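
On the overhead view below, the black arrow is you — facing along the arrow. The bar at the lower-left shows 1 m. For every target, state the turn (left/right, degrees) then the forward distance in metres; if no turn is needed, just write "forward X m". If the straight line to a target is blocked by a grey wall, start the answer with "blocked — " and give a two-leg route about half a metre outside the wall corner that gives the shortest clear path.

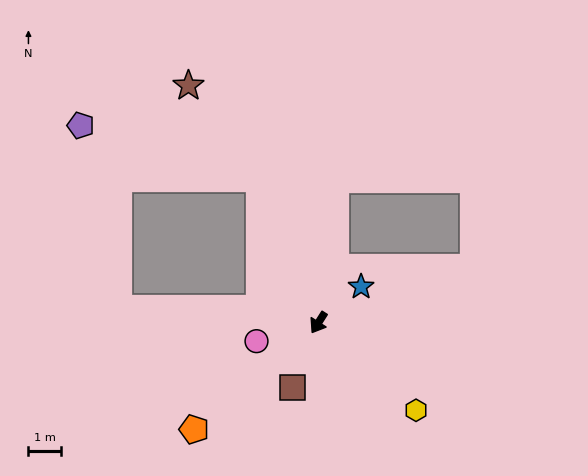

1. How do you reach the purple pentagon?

blocked — turn right 125°, forward 4.8 m, then turn left 51°, forward 5.8 m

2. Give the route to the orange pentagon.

turn right 17°, forward 5.1 m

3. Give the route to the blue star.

turn left 163°, forward 1.7 m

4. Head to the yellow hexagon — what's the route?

turn left 81°, forward 4.1 m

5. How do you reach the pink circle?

turn right 41°, forward 2.0 m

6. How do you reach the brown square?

turn left 11°, forward 2.1 m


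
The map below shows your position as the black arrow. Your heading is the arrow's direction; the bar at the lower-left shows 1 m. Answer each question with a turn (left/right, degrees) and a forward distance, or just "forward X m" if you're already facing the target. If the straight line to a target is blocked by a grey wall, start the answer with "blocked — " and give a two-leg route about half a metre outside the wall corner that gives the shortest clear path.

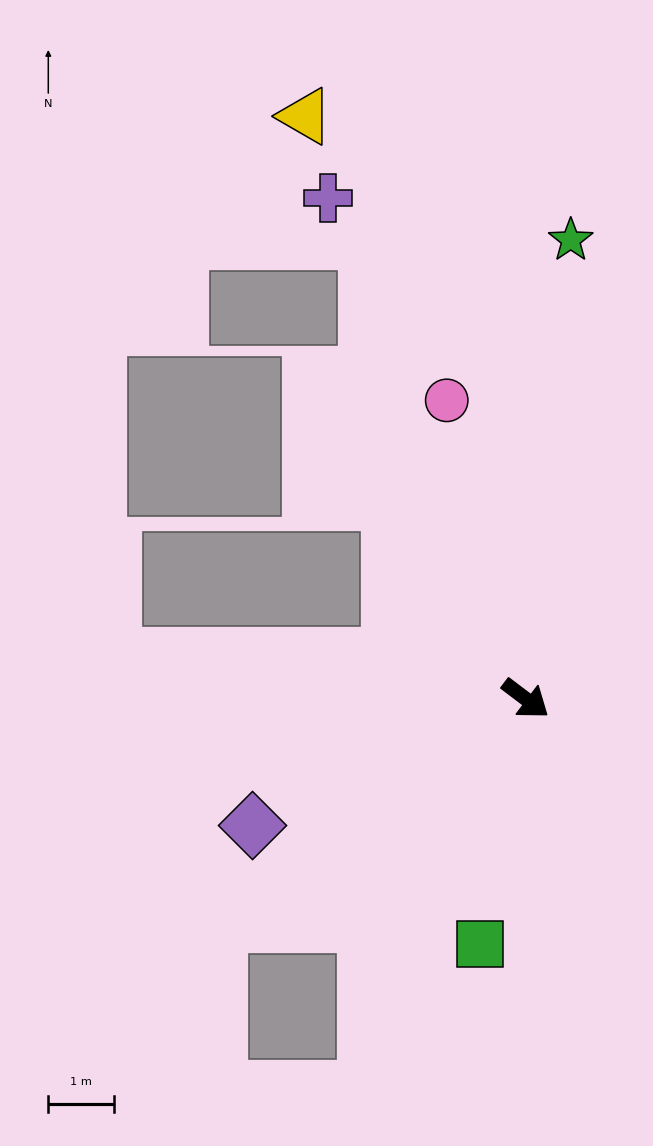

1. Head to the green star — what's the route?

turn left 121°, forward 7.1 m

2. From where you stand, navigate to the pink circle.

turn left 142°, forward 4.7 m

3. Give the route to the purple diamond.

turn right 118°, forward 4.6 m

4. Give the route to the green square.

turn right 63°, forward 3.8 m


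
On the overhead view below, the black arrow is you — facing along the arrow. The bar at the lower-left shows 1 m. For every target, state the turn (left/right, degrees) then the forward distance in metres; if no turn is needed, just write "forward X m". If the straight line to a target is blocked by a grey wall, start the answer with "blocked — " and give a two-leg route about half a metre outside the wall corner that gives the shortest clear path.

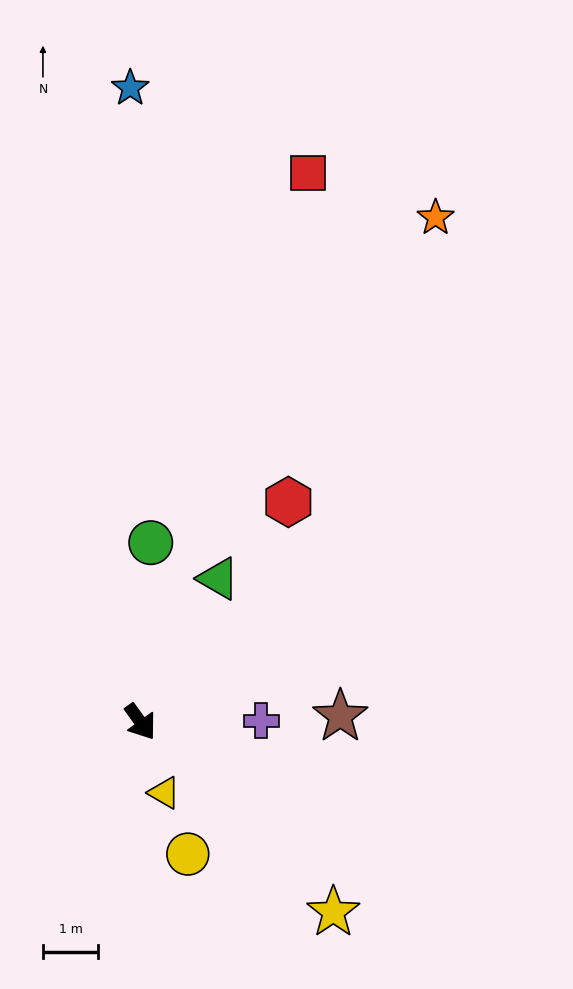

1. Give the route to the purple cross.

turn left 55°, forward 2.2 m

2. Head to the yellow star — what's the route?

turn left 10°, forward 4.9 m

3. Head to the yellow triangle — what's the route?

turn right 17°, forward 1.4 m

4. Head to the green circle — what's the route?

turn left 141°, forward 3.3 m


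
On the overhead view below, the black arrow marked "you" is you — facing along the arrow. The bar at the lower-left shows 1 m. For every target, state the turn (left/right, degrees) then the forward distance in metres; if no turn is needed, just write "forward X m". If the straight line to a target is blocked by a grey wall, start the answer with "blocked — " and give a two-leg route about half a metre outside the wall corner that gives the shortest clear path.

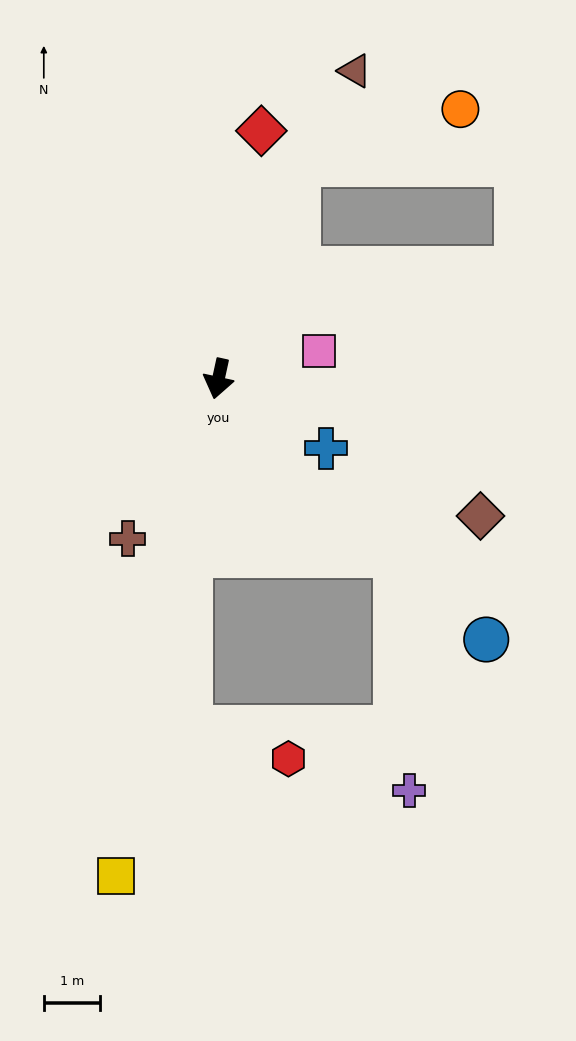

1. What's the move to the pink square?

turn left 118°, forward 1.9 m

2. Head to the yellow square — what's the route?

forward 9.0 m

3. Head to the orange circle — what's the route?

blocked — turn left 172°, forward 4.1 m, then turn right 51°, forward 3.1 m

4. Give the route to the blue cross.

turn left 69°, forward 2.3 m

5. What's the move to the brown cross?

turn right 17°, forward 3.3 m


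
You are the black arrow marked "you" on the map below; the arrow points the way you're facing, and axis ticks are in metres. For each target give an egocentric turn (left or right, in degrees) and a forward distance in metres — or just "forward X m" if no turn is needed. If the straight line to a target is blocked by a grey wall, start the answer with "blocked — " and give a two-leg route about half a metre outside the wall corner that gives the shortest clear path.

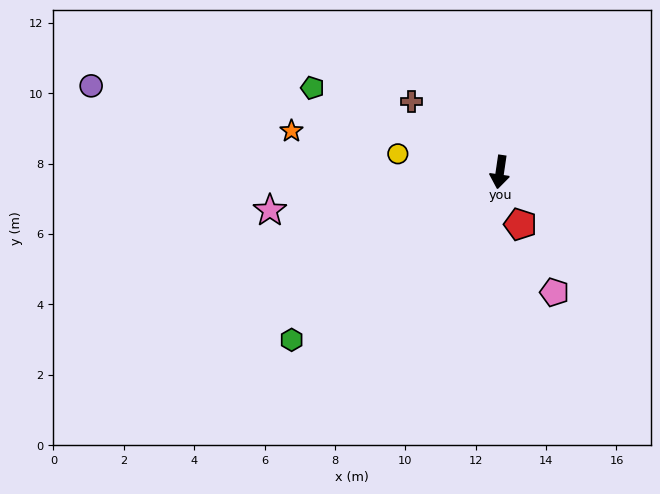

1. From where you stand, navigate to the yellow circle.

turn right 92°, forward 2.9 m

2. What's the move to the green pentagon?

turn right 106°, forward 5.8 m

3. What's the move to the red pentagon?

turn left 30°, forward 1.6 m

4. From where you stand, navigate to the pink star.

turn right 72°, forward 6.6 m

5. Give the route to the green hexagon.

turn right 43°, forward 7.6 m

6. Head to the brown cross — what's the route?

turn right 120°, forward 3.2 m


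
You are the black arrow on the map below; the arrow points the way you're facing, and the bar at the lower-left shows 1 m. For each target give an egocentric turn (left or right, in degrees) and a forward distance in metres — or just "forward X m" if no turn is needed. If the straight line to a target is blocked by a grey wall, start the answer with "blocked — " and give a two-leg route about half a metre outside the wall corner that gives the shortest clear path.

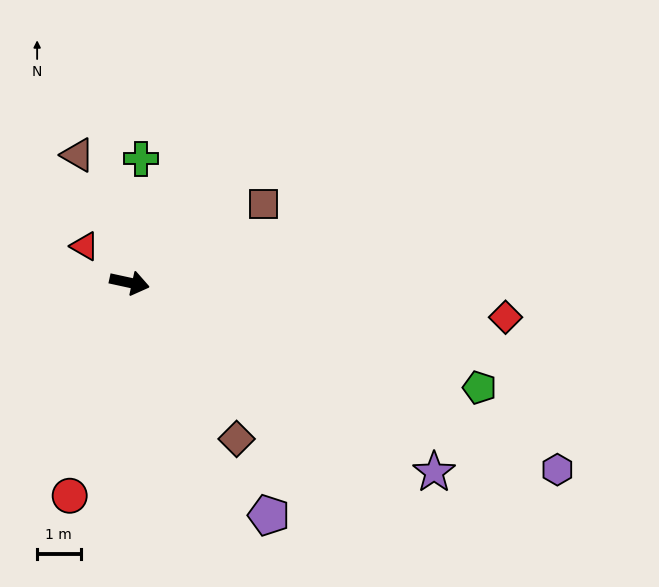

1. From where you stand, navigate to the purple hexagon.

turn right 11°, forward 10.8 m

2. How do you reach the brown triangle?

turn left 124°, forward 3.2 m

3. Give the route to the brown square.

turn left 43°, forward 3.6 m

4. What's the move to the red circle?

turn right 93°, forward 5.1 m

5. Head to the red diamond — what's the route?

turn left 7°, forward 8.7 m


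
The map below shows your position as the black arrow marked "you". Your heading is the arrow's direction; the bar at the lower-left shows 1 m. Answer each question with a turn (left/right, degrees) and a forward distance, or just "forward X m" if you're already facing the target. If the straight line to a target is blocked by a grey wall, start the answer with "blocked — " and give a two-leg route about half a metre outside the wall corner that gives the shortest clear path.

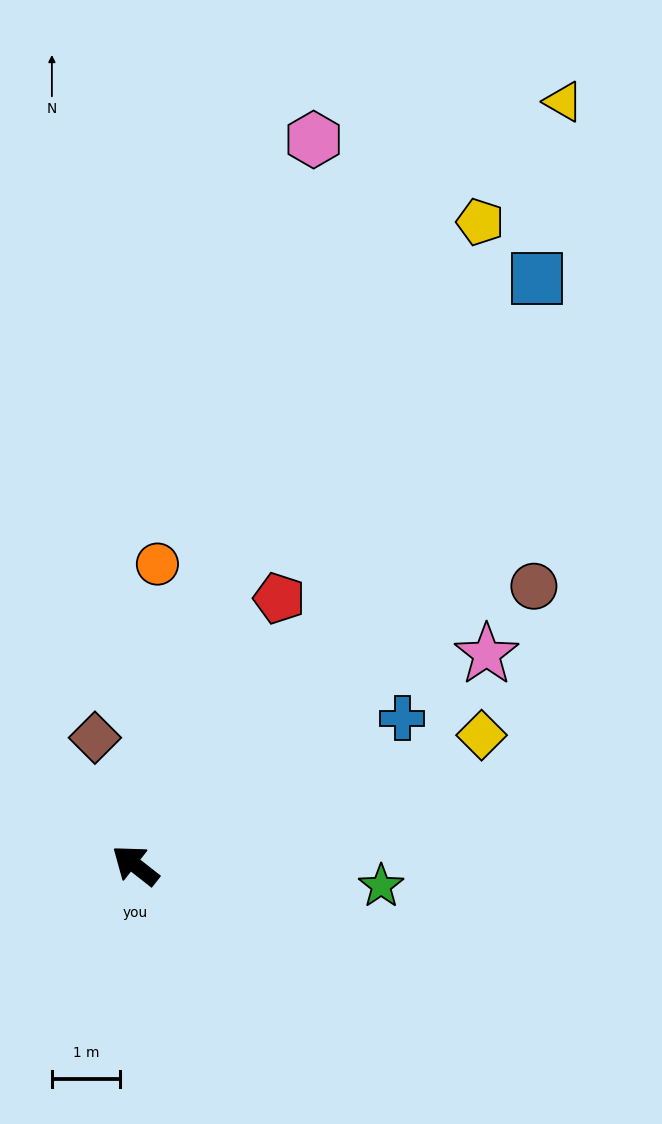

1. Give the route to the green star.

turn right 147°, forward 3.6 m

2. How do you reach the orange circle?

turn right 56°, forward 4.4 m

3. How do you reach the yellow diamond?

turn right 121°, forward 5.4 m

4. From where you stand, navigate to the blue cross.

turn right 113°, forward 4.5 m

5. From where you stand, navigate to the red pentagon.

turn right 80°, forward 4.4 m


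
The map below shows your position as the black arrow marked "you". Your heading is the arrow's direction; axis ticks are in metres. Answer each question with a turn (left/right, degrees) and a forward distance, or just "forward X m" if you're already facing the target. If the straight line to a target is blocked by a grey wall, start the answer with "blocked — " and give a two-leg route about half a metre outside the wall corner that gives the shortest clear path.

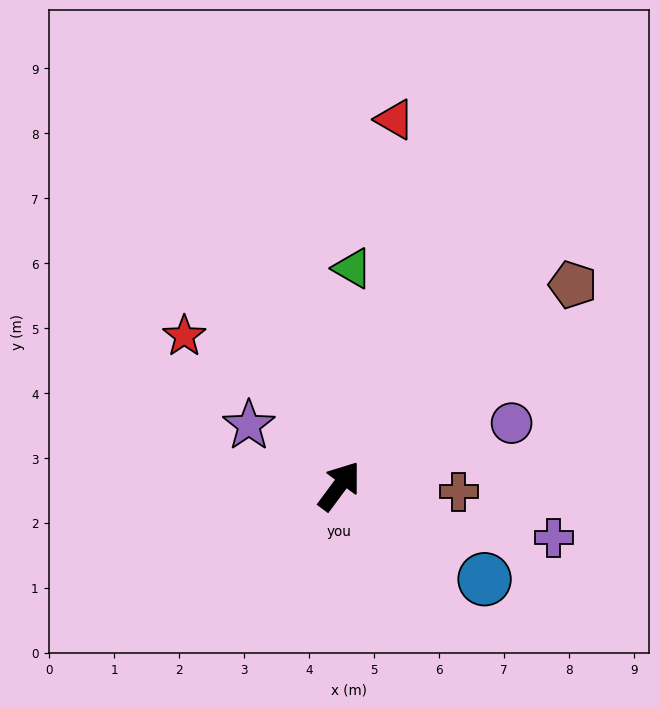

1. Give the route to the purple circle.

turn right 33°, forward 2.8 m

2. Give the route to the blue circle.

turn right 86°, forward 2.7 m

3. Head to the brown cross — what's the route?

turn right 56°, forward 1.8 m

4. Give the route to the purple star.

turn left 93°, forward 1.7 m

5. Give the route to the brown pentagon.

turn right 13°, forward 4.7 m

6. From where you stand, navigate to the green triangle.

turn left 33°, forward 3.4 m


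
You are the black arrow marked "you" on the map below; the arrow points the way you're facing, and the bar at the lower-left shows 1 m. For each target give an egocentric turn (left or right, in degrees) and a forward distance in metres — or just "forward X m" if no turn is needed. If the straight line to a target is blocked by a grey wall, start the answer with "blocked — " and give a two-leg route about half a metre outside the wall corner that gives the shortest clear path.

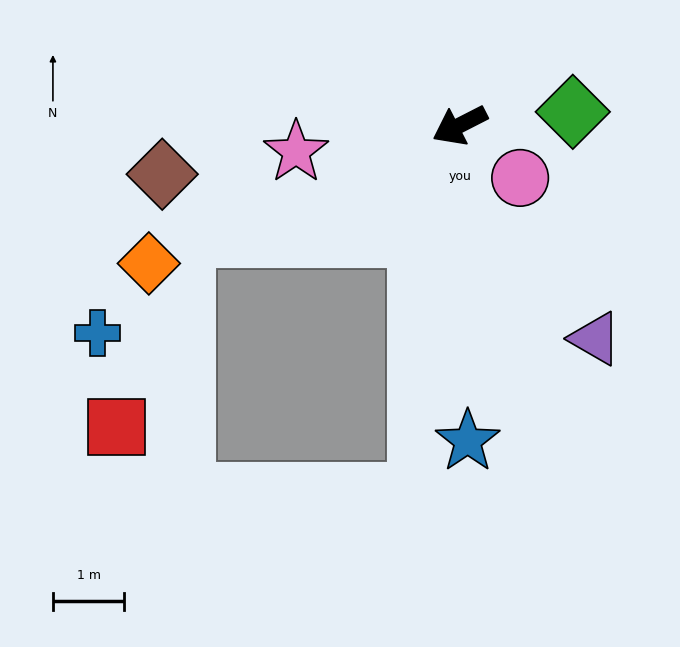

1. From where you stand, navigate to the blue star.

turn left 64°, forward 4.4 m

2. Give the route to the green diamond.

turn left 160°, forward 1.6 m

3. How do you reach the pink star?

turn right 18°, forward 2.3 m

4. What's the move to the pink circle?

turn left 112°, forward 1.1 m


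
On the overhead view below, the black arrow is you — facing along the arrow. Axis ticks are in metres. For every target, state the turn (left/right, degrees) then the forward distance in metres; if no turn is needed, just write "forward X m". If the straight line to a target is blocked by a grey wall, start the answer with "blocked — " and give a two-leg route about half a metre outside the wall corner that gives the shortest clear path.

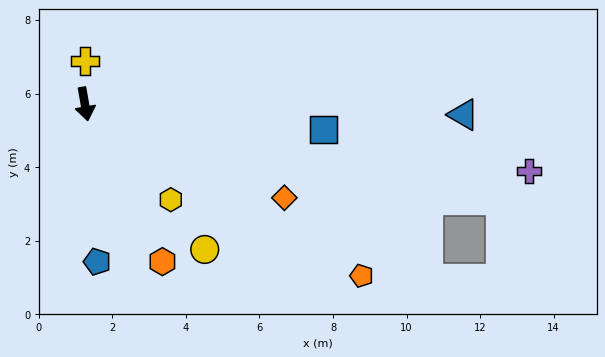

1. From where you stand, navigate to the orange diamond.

turn left 55°, forward 6.0 m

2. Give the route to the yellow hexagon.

turn left 32°, forward 3.5 m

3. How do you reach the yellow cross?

turn left 170°, forward 1.2 m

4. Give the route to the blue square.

turn left 74°, forward 6.5 m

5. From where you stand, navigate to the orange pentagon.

turn left 48°, forward 8.9 m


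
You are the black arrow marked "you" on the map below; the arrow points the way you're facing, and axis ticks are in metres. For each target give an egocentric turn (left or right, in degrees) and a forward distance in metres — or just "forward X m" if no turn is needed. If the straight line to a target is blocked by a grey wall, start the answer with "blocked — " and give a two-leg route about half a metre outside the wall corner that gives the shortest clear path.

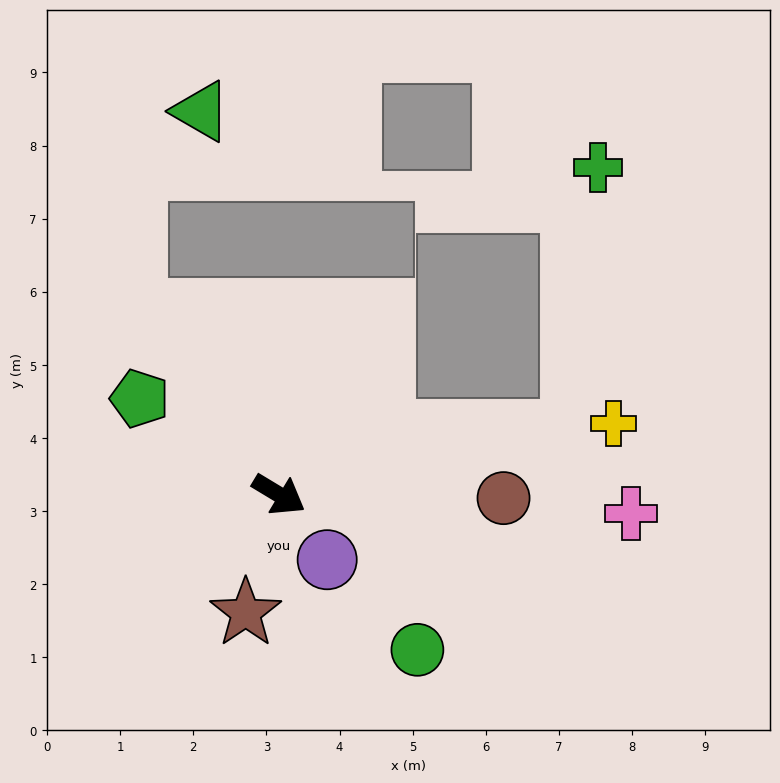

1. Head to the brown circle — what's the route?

turn left 30°, forward 3.1 m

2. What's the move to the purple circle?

turn right 22°, forward 1.1 m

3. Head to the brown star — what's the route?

turn right 75°, forward 1.7 m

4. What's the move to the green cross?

blocked — turn left 43°, forward 4.1 m, then turn left 72°, forward 3.6 m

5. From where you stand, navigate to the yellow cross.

turn left 43°, forward 4.7 m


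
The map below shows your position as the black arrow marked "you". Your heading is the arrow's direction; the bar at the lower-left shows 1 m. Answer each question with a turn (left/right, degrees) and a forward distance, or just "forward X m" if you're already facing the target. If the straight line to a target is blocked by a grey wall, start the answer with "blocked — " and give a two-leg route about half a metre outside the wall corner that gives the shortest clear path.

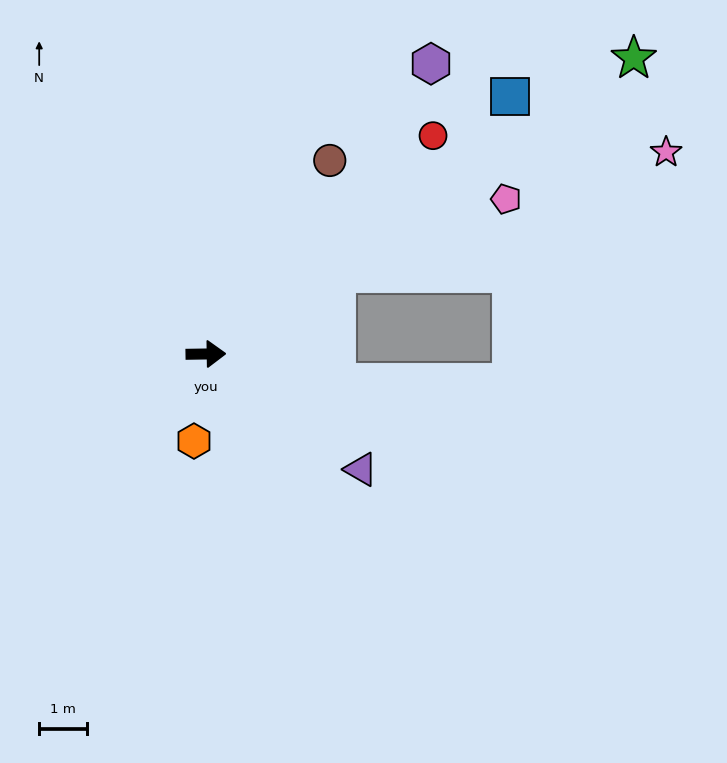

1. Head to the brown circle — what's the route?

turn left 56°, forward 4.8 m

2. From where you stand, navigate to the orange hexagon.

turn right 99°, forward 1.8 m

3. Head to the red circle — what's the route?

turn left 43°, forward 6.6 m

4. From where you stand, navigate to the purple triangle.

turn right 38°, forward 4.1 m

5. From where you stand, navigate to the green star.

turn left 34°, forward 10.9 m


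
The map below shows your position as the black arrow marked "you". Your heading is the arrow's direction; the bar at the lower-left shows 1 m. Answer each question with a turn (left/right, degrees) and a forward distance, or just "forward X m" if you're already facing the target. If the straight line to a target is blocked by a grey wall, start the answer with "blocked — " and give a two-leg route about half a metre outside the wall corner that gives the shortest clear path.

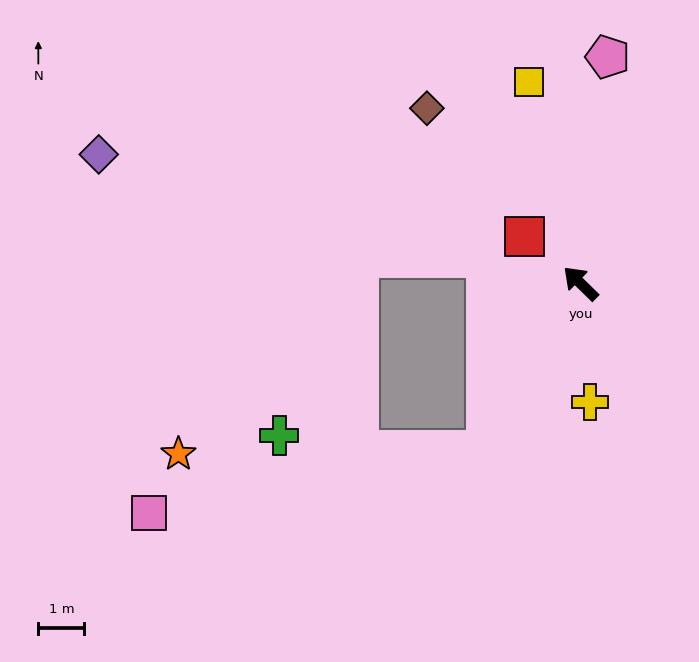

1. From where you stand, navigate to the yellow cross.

turn left 139°, forward 2.6 m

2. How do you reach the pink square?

blocked — turn left 105°, forward 4.1 m, then turn right 50°, forward 7.4 m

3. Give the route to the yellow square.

turn right 31°, forward 4.5 m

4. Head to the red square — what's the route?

turn left 4°, forward 1.6 m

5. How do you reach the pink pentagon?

turn right 52°, forward 4.9 m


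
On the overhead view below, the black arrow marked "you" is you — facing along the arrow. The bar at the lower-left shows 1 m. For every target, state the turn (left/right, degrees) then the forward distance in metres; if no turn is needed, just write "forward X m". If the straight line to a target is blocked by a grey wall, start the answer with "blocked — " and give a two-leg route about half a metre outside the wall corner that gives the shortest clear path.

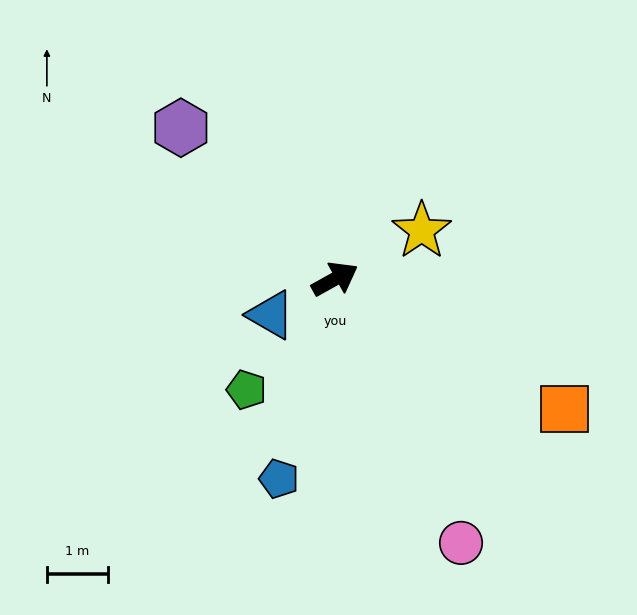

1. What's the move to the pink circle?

turn right 94°, forward 4.8 m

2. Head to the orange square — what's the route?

turn right 59°, forward 4.3 m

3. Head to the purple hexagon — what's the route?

turn left 106°, forward 3.5 m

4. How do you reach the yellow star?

forward 1.6 m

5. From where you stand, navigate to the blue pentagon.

turn right 135°, forward 3.4 m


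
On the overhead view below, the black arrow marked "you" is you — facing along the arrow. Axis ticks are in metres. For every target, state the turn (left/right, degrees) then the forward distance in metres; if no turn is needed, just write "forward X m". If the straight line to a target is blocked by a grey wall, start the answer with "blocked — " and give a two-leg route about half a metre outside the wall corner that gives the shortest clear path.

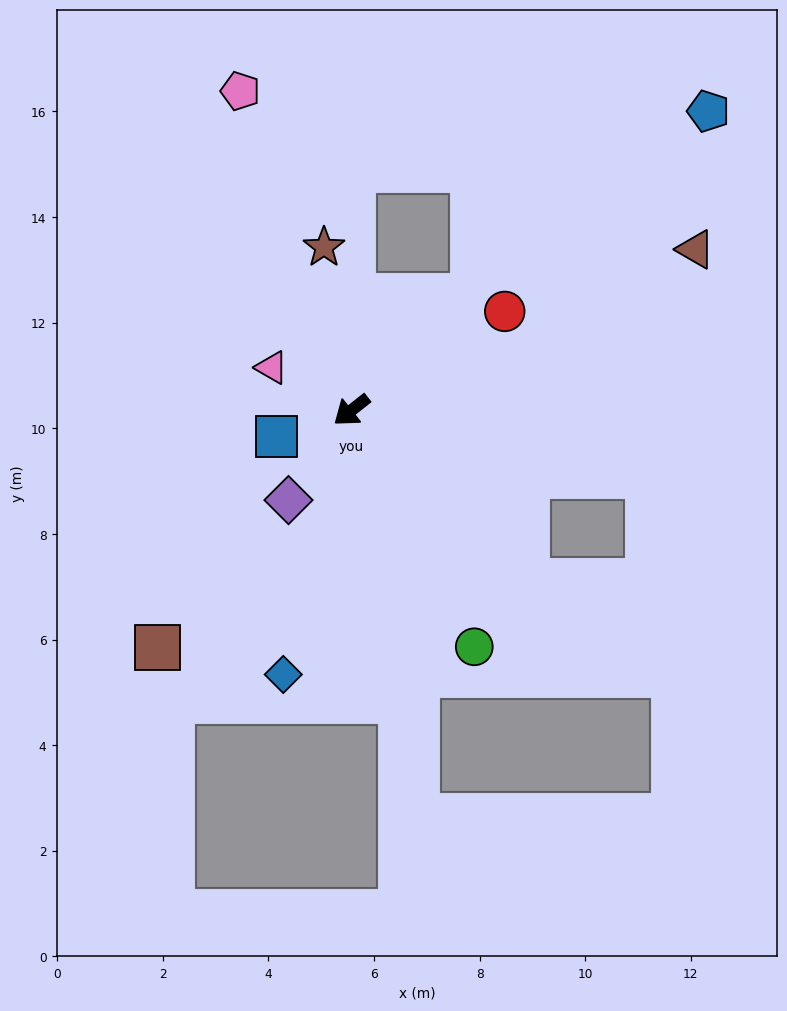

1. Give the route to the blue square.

turn right 19°, forward 1.5 m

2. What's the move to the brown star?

turn right 119°, forward 3.1 m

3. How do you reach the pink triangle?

turn right 66°, forward 1.7 m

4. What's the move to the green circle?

turn left 79°, forward 5.0 m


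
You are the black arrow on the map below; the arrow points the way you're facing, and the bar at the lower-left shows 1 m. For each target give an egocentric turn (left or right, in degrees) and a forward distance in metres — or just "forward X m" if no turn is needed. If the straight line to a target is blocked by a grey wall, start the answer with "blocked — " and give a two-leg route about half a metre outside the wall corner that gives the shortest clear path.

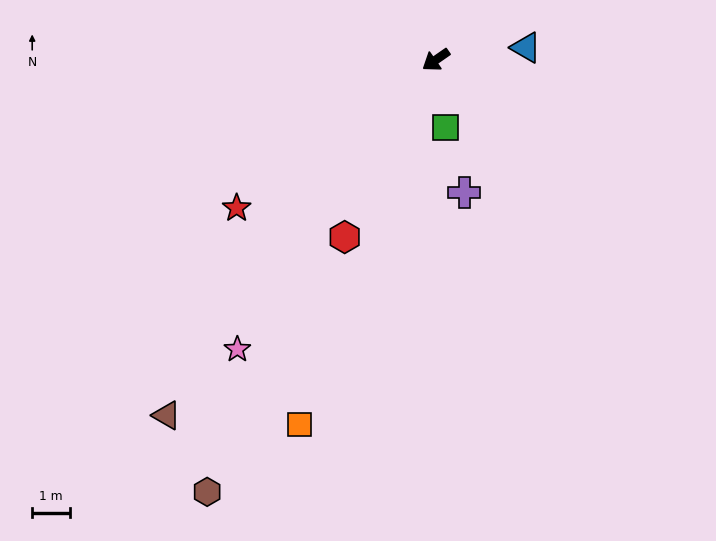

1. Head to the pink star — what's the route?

turn left 21°, forward 9.4 m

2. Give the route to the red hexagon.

turn left 28°, forward 5.3 m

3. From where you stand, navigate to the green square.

turn left 64°, forward 1.8 m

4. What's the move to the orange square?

turn left 35°, forward 10.4 m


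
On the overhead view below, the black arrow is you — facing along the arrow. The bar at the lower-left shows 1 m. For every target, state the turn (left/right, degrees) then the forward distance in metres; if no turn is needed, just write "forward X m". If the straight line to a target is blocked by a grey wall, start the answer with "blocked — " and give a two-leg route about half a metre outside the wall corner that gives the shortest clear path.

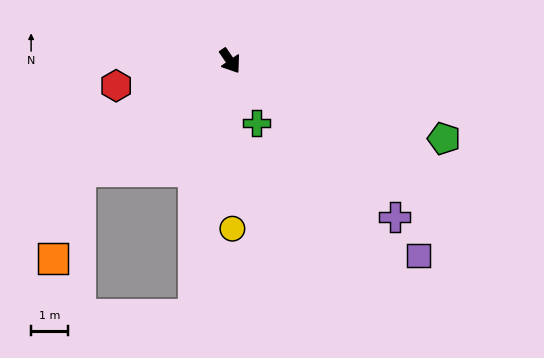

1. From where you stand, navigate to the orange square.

blocked — turn right 88°, forward 5.0 m, then turn left 36°, forward 2.5 m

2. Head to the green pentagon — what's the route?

turn left 36°, forward 6.2 m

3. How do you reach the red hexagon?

turn right 112°, forward 3.2 m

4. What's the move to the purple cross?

turn left 12°, forward 6.1 m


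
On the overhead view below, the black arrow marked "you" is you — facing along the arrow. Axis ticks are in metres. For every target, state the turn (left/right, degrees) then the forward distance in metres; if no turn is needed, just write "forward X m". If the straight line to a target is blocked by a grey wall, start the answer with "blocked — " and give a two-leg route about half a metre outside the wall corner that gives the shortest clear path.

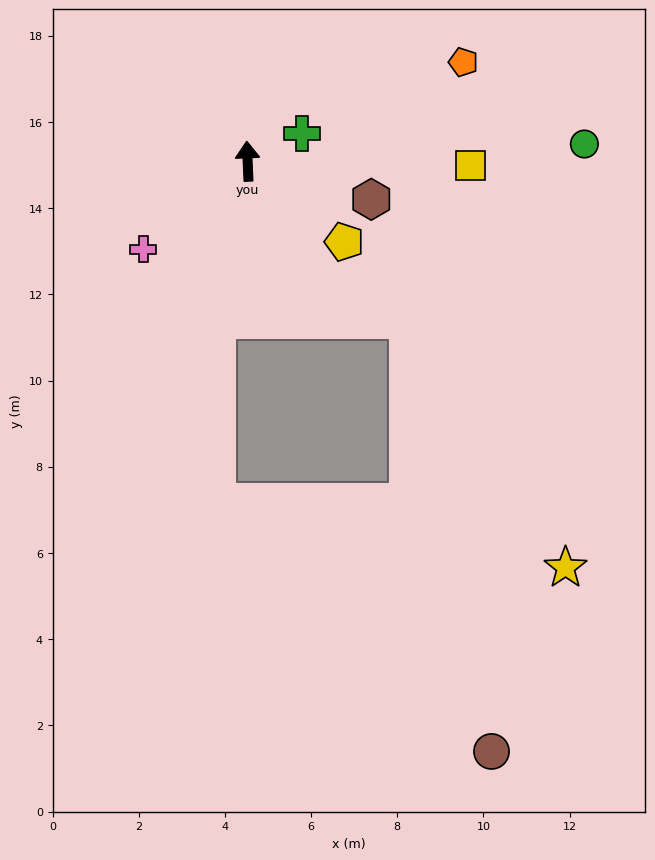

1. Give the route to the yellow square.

turn right 94°, forward 5.2 m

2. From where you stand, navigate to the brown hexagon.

turn right 110°, forward 3.0 m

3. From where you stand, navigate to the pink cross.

turn left 128°, forward 3.2 m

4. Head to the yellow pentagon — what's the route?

turn right 132°, forward 2.9 m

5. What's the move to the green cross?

turn right 66°, forward 1.4 m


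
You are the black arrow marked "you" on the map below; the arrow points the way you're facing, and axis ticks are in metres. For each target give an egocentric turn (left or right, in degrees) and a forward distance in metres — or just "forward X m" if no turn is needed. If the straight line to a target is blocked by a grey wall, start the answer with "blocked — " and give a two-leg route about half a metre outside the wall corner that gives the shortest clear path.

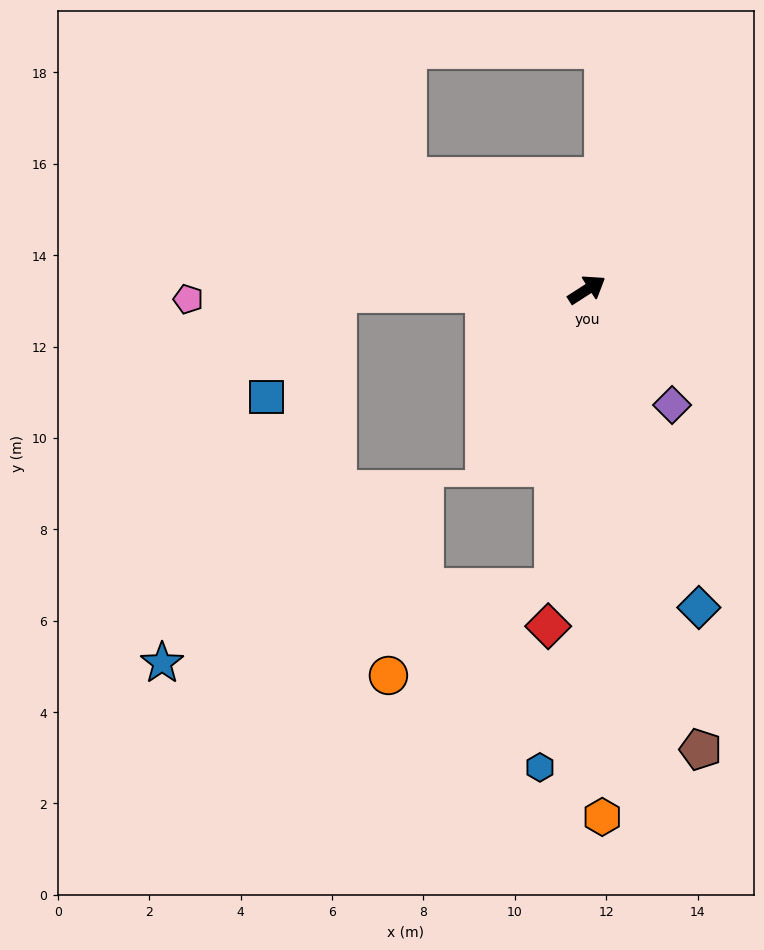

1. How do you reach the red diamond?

turn right 129°, forward 7.4 m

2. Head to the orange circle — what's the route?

blocked — turn right 129°, forward 6.6 m, then turn right 56°, forward 4.1 m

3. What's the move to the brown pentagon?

turn right 109°, forward 10.4 m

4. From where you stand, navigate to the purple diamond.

turn right 86°, forward 3.1 m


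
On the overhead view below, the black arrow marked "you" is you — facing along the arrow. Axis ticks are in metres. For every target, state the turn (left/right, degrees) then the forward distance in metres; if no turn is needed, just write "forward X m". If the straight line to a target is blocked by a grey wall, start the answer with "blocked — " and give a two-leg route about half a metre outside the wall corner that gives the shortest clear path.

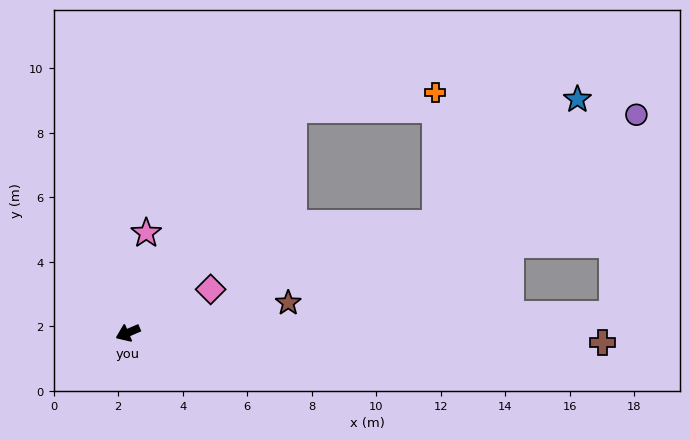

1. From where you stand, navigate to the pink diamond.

turn right 176°, forward 2.9 m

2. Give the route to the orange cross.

blocked — turn right 150°, forward 8.6 m, then turn right 46°, forward 4.4 m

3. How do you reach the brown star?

turn left 167°, forward 5.1 m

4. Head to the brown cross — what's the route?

turn left 156°, forward 14.7 m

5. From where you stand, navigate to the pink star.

turn right 124°, forward 3.1 m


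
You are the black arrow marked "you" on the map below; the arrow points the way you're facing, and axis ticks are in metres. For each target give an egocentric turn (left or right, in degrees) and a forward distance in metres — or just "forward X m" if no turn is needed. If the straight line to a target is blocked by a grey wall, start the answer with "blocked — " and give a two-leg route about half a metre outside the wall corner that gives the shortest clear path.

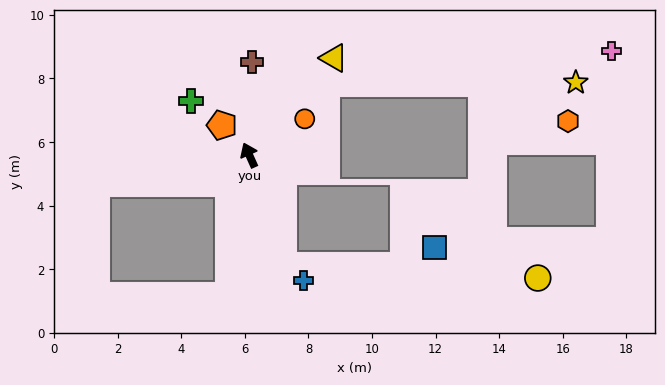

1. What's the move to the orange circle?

turn right 81°, forward 2.1 m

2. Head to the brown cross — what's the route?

turn right 26°, forward 2.9 m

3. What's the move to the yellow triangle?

turn right 65°, forward 4.1 m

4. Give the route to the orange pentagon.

turn left 18°, forward 1.3 m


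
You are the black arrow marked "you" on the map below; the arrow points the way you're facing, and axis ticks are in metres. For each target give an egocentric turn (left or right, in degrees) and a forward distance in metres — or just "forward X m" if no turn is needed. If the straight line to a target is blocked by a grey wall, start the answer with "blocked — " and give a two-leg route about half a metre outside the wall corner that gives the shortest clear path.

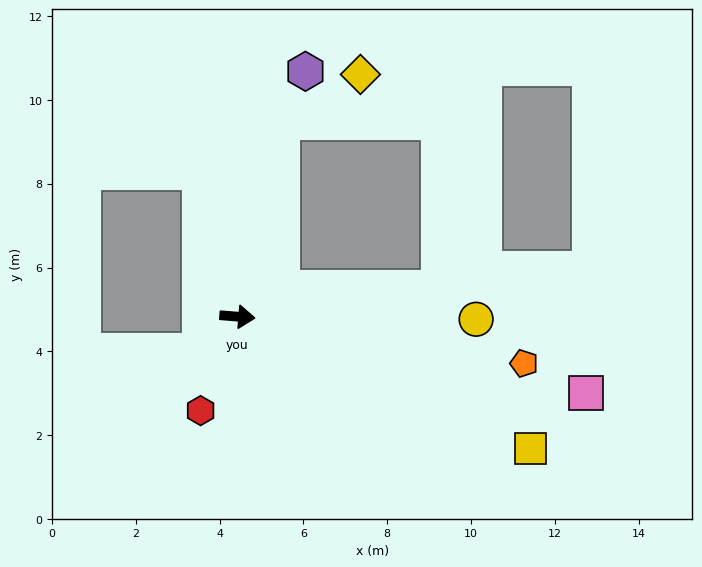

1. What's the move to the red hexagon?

turn right 107°, forward 2.4 m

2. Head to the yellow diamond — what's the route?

blocked — turn left 82°, forward 4.8 m, then turn right 46°, forward 2.2 m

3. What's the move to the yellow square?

turn right 20°, forward 7.7 m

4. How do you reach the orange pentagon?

turn right 5°, forward 6.9 m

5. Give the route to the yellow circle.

turn left 4°, forward 5.7 m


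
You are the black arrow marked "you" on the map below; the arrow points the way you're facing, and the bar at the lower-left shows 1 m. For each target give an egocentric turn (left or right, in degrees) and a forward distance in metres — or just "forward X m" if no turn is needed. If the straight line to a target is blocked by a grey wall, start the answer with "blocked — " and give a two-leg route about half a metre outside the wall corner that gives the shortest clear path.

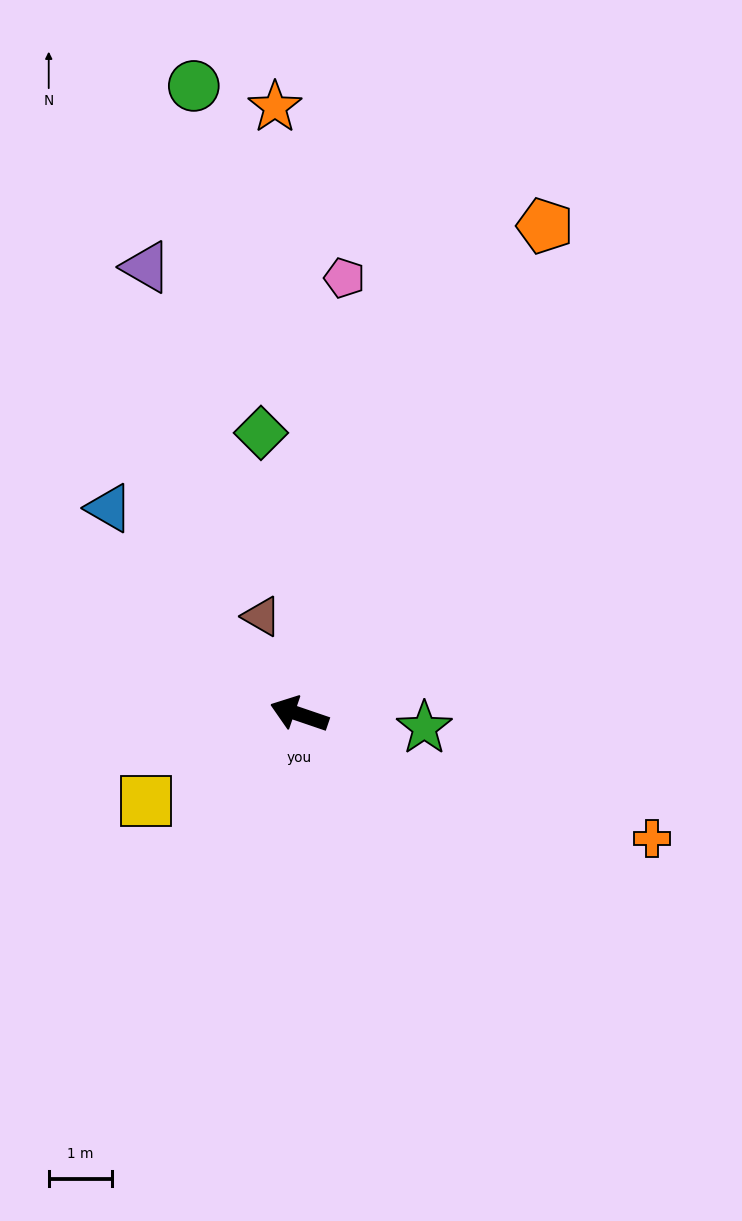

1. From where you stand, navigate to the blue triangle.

turn right 28°, forward 4.5 m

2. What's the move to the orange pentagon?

turn right 98°, forward 8.7 m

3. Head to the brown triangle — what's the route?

turn right 50°, forward 1.7 m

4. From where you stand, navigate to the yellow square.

turn left 48°, forward 2.8 m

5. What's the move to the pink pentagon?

turn right 77°, forward 7.0 m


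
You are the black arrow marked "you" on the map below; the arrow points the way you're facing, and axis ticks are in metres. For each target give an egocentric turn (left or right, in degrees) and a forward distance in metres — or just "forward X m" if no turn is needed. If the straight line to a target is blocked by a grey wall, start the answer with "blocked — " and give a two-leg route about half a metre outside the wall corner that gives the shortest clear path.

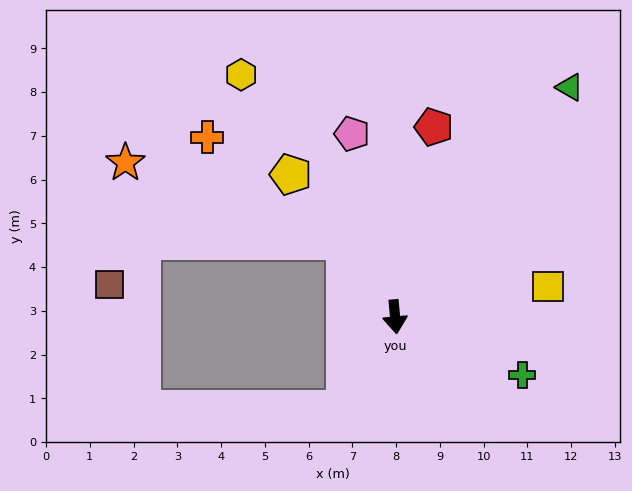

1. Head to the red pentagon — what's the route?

turn left 163°, forward 4.4 m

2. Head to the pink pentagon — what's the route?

turn right 172°, forward 4.3 m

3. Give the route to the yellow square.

turn left 96°, forward 3.6 m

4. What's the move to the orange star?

blocked — turn right 152°, forward 2.1 m, then turn left 37°, forward 5.3 m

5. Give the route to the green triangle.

turn left 137°, forward 6.6 m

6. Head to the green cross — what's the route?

turn left 60°, forward 3.2 m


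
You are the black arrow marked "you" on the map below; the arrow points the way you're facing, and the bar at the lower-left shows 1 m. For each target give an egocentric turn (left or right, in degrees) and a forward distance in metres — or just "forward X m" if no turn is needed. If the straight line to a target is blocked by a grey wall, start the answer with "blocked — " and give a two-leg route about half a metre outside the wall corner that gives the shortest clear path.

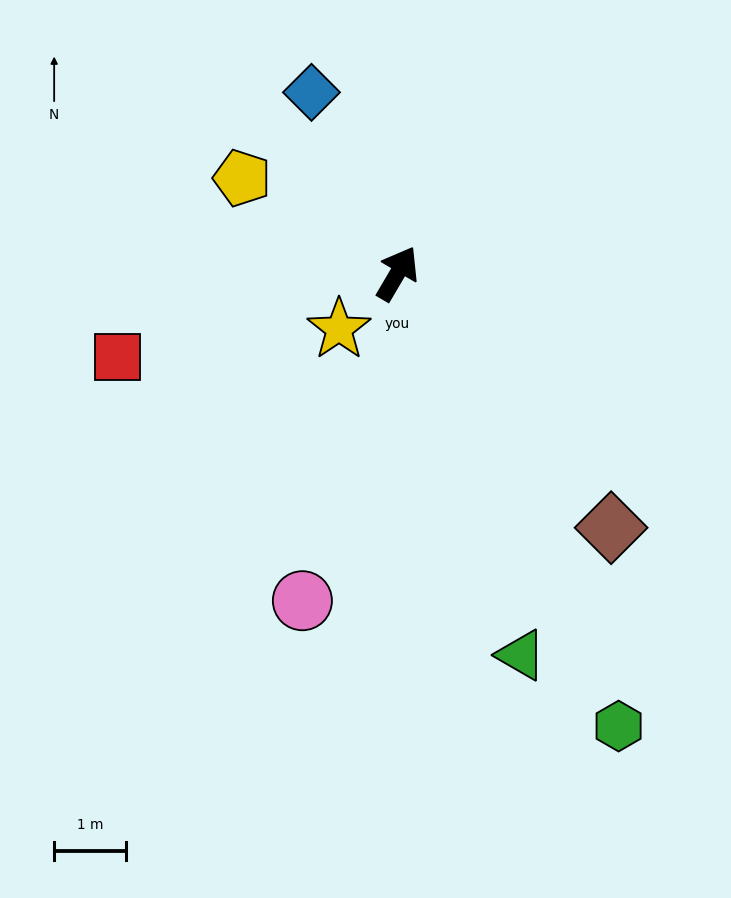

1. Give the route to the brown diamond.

turn right 110°, forward 4.6 m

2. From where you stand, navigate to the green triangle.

turn right 132°, forward 5.6 m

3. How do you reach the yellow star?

turn left 164°, forward 1.1 m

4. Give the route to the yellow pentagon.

turn left 89°, forward 2.5 m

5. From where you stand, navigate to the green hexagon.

turn right 124°, forward 7.0 m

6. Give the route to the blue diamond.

turn left 56°, forward 2.8 m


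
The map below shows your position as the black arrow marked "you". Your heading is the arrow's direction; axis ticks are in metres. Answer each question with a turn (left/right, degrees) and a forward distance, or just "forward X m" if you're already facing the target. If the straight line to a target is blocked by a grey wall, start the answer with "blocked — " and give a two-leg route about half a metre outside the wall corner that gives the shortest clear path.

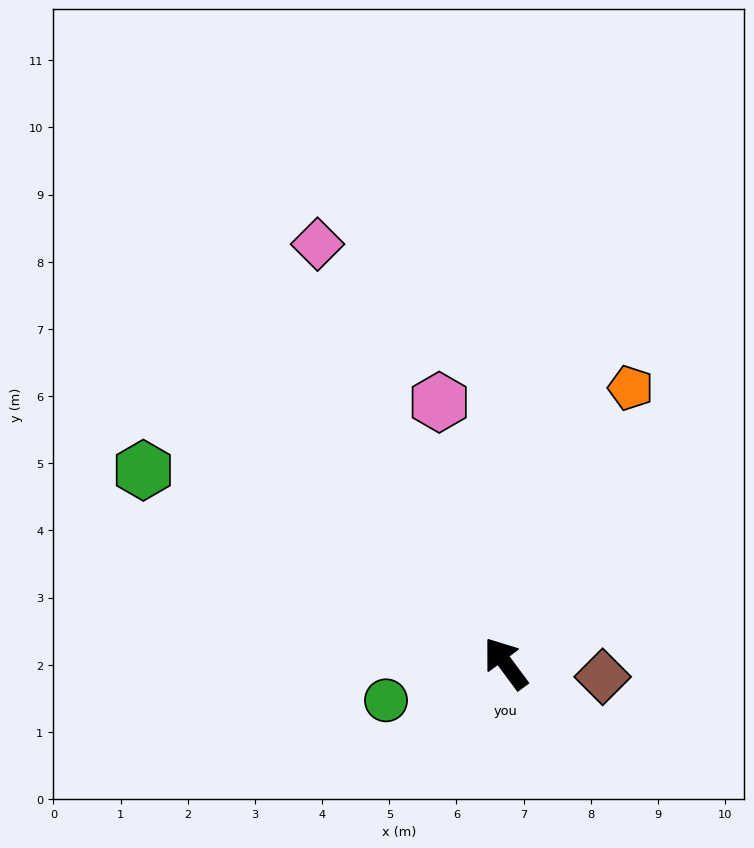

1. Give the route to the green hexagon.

turn left 25°, forward 6.1 m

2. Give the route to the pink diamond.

turn right 12°, forward 6.8 m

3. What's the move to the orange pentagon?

turn right 61°, forward 4.5 m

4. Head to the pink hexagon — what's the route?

turn right 22°, forward 4.0 m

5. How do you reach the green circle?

turn left 71°, forward 1.9 m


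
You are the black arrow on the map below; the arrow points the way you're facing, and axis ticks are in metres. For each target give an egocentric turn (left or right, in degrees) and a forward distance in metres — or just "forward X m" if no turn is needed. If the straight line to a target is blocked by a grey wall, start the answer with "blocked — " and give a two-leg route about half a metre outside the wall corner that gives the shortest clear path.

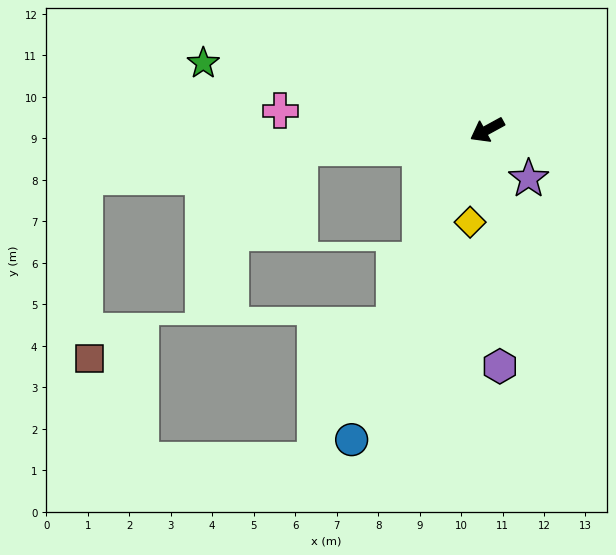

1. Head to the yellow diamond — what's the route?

turn left 51°, forward 2.3 m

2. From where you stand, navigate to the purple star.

turn left 102°, forward 1.5 m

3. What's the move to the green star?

turn right 42°, forward 7.0 m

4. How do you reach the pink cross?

turn right 34°, forward 5.0 m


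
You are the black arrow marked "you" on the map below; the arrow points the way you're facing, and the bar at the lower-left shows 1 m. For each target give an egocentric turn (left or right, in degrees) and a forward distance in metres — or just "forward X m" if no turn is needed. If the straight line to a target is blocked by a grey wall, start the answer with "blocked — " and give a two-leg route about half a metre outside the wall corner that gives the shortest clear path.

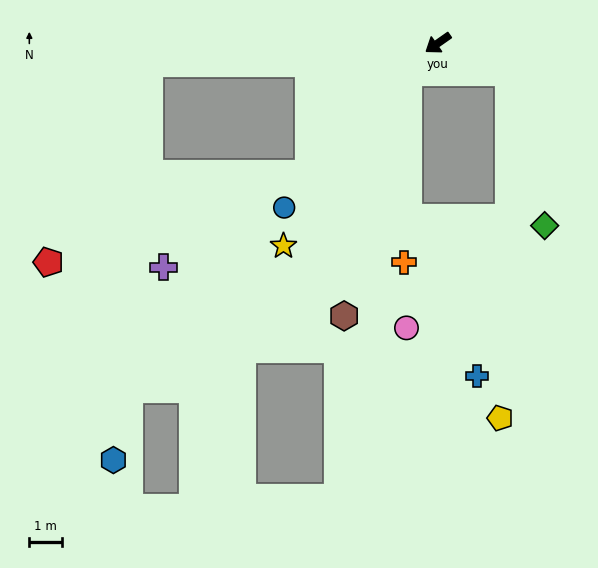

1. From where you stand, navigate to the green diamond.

blocked — turn left 123°, forward 2.3 m, then turn right 55°, forward 4.8 m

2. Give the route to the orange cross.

blocked — turn left 9°, forward 1.3 m, then turn left 45°, forward 5.8 m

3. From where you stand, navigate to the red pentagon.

blocked — turn left 10°, forward 5.6 m, then turn right 26°, forward 8.3 m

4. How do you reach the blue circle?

turn left 12°, forward 6.8 m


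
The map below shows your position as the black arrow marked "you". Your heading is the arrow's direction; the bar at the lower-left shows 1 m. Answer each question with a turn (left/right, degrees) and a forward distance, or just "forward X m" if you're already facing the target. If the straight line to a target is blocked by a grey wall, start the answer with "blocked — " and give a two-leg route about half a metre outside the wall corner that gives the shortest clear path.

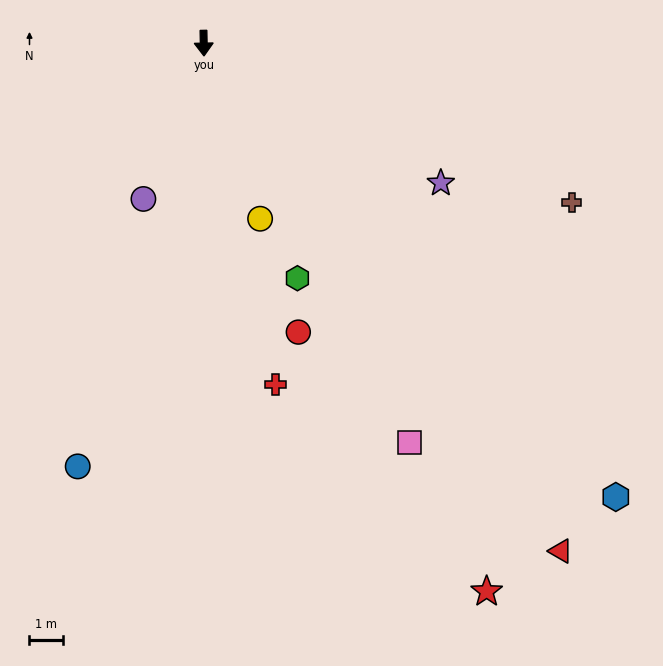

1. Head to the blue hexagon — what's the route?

turn left 41°, forward 18.1 m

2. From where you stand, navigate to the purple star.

turn left 58°, forward 8.1 m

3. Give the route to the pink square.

turn left 26°, forward 13.3 m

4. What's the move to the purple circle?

turn right 22°, forward 4.9 m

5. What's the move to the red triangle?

turn left 34°, forward 18.4 m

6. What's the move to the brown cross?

turn left 65°, forward 11.9 m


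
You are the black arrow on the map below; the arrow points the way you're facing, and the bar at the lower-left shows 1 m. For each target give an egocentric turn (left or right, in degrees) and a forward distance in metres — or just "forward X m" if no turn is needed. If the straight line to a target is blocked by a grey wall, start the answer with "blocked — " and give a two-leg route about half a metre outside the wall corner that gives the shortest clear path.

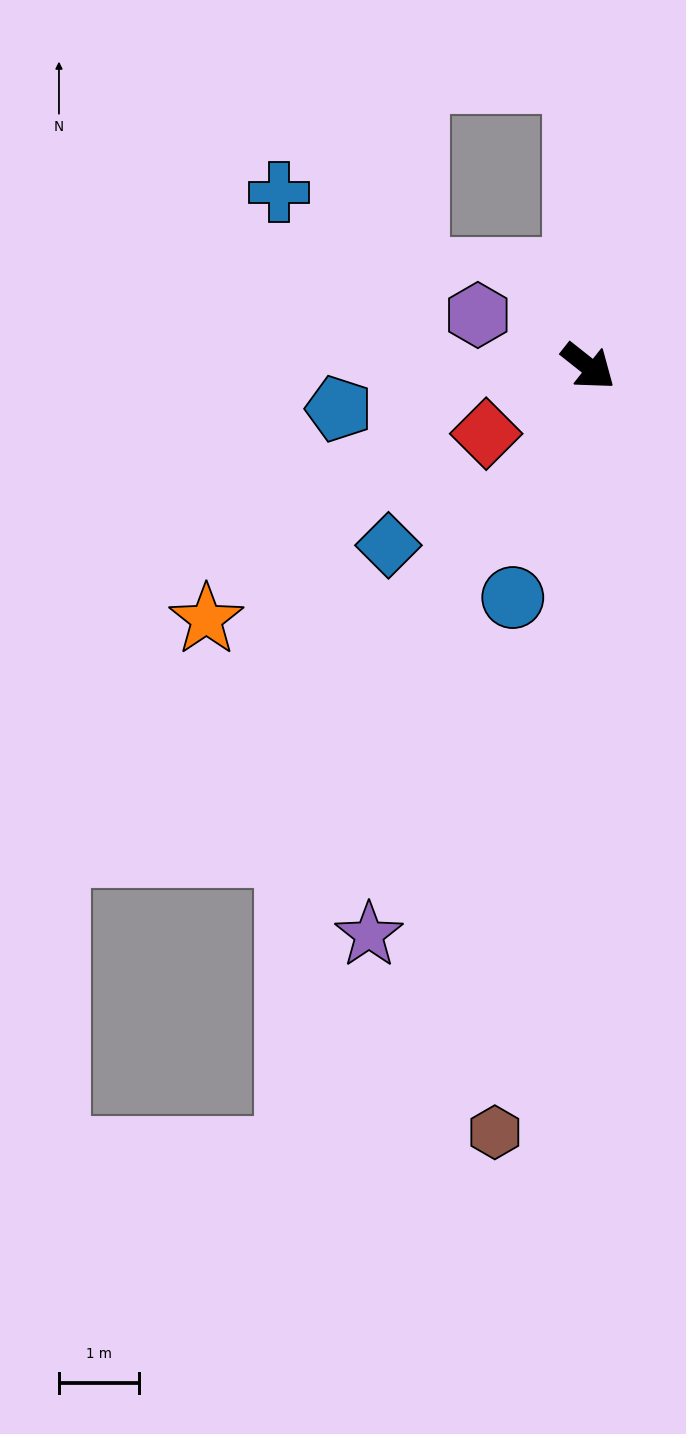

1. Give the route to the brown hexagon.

turn right 59°, forward 9.6 m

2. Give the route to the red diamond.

turn right 108°, forward 1.5 m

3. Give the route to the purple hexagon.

turn right 167°, forward 1.5 m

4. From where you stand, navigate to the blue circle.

turn right 70°, forward 3.0 m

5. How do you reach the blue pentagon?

turn right 132°, forward 3.2 m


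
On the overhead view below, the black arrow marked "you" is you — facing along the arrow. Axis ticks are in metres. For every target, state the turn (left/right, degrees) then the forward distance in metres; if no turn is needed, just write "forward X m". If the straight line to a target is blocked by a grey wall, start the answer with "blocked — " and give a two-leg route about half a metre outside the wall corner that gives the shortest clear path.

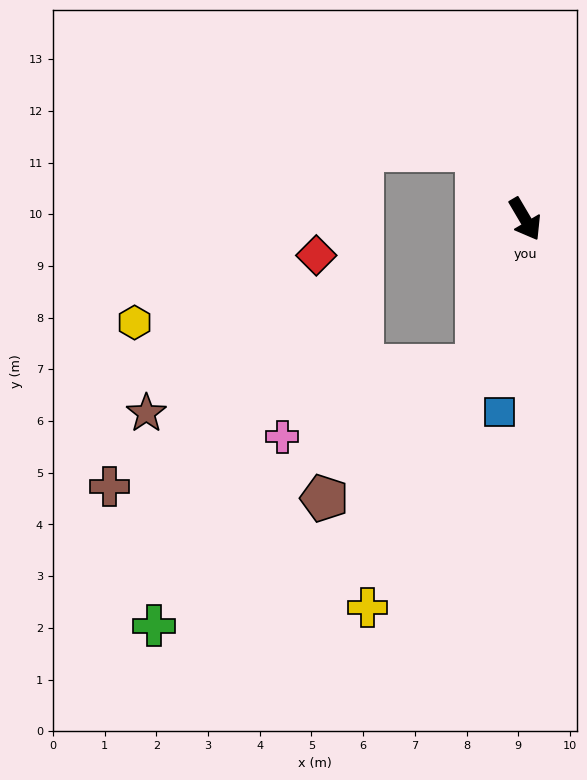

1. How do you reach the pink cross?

blocked — turn right 48°, forward 3.0 m, then turn right 53°, forward 4.0 m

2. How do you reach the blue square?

turn right 38°, forward 3.8 m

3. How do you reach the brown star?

blocked — turn right 48°, forward 3.0 m, then turn right 64°, forward 6.5 m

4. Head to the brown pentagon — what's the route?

blocked — turn right 48°, forward 3.0 m, then turn right 32°, forward 3.9 m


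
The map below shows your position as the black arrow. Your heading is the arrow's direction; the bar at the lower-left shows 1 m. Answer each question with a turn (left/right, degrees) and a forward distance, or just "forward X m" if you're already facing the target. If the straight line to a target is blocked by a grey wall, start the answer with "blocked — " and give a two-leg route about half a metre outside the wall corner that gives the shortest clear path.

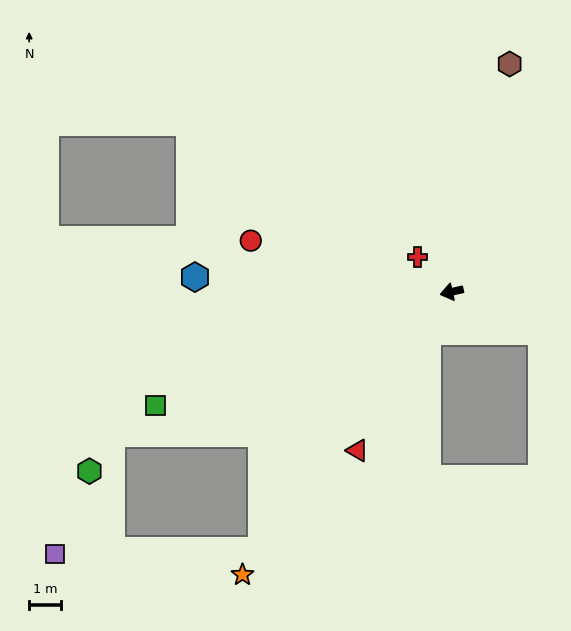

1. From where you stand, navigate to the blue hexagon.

turn right 16°, forward 8.1 m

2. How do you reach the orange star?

turn left 41°, forward 11.1 m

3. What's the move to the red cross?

turn right 58°, forward 1.5 m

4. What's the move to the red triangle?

turn left 47°, forward 5.8 m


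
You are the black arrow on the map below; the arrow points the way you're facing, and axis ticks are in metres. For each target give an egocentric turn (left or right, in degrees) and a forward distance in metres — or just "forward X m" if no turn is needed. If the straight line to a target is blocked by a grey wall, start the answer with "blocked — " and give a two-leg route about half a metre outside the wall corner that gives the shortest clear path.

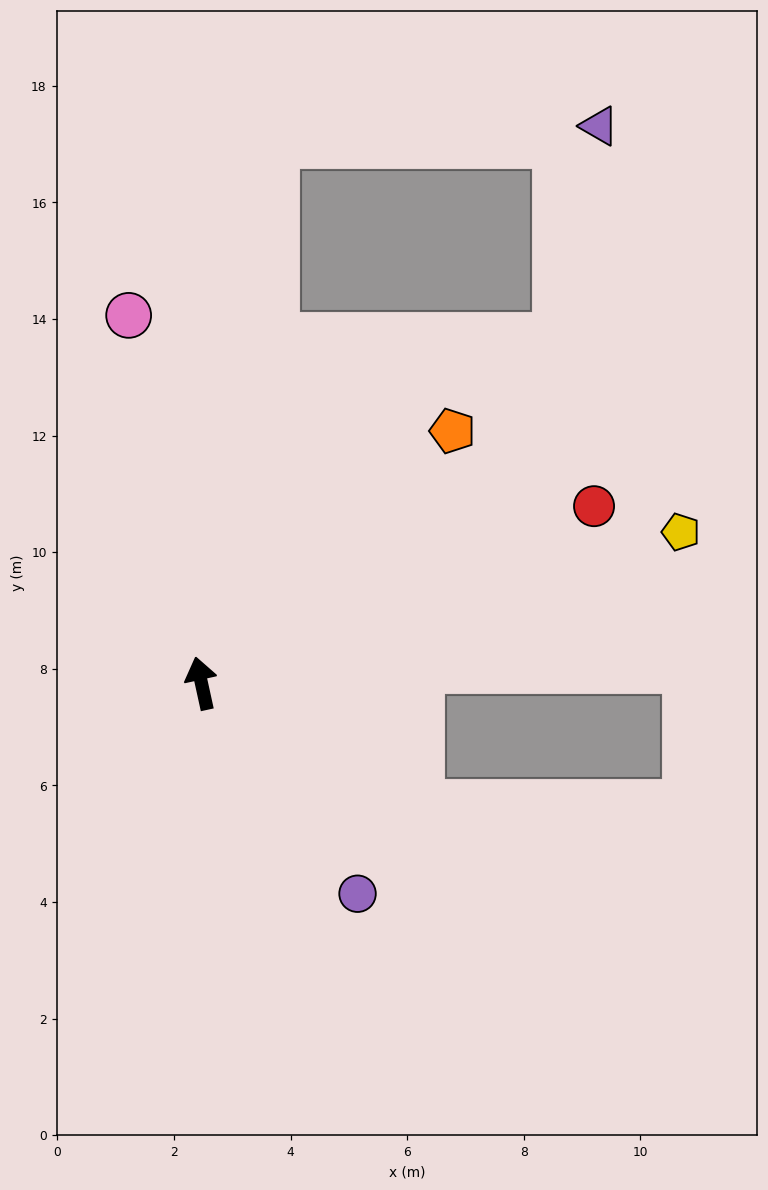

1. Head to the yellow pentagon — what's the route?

turn right 85°, forward 8.6 m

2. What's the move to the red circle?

turn right 78°, forward 7.4 m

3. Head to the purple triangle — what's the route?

blocked — turn right 20°, forward 9.3 m, then turn right 79°, forward 5.6 m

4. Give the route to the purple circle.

turn right 156°, forward 4.5 m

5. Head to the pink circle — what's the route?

forward 6.4 m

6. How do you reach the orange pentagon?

turn right 57°, forward 6.1 m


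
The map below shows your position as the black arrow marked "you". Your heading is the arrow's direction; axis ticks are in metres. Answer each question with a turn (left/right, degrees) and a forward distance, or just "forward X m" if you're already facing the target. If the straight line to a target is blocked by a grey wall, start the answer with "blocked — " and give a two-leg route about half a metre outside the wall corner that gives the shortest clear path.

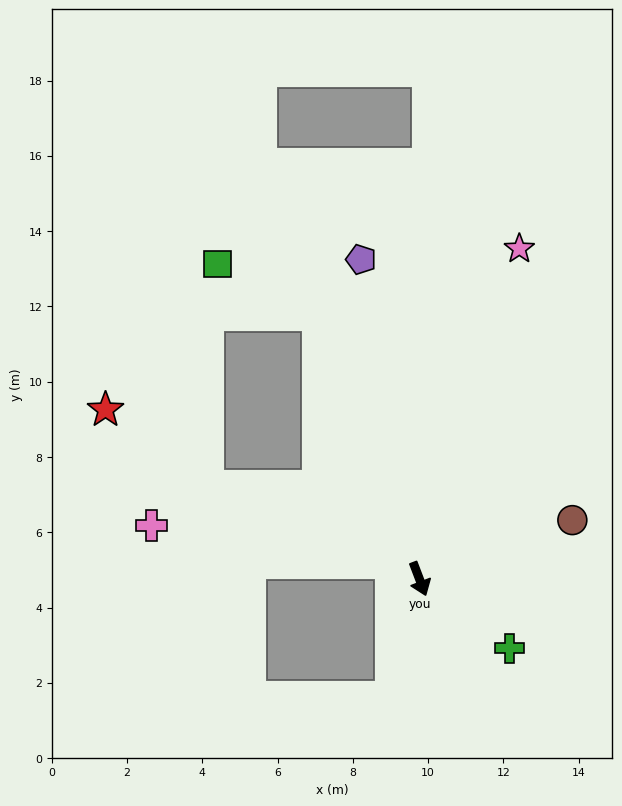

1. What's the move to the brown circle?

turn left 90°, forward 4.4 m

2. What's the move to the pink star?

turn left 142°, forward 9.2 m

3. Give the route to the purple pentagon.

turn left 169°, forward 8.6 m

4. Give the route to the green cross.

turn left 32°, forward 3.0 m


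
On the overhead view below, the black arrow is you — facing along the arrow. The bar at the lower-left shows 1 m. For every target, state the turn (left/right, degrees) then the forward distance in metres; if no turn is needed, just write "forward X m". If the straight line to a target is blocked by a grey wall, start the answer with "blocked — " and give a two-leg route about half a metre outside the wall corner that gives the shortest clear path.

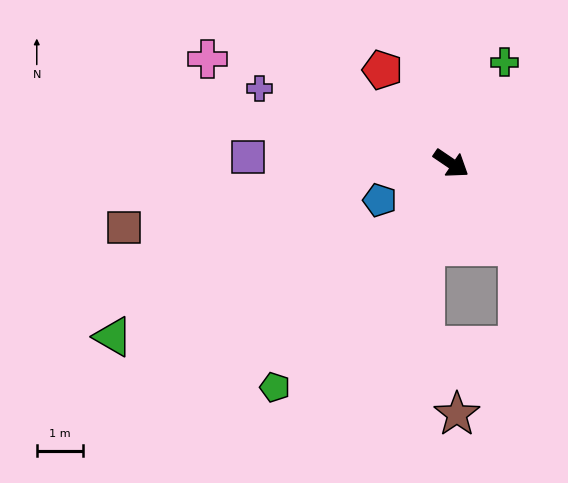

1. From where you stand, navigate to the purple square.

turn right 148°, forward 4.4 m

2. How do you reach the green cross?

turn left 96°, forward 2.5 m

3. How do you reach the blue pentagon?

turn right 119°, forward 1.7 m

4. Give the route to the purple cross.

turn right 167°, forward 4.5 m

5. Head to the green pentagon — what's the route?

turn right 94°, forward 6.2 m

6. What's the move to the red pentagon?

turn left 160°, forward 2.5 m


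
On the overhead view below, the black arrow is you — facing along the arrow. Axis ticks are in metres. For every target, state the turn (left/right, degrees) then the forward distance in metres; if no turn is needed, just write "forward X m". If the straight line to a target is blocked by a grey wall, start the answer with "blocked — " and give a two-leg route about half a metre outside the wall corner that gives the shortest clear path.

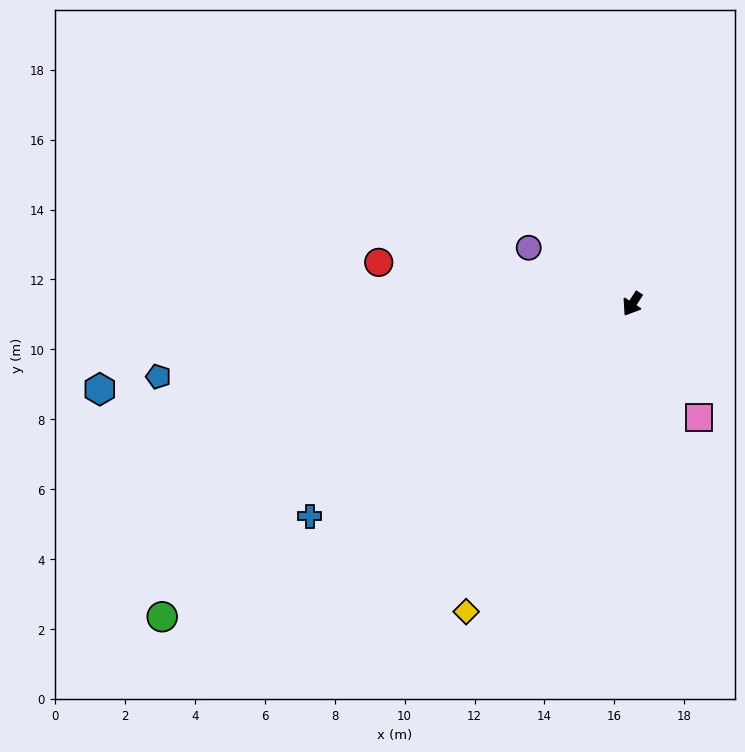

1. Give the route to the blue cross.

turn right 24°, forward 11.0 m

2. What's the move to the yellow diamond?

turn left 5°, forward 10.0 m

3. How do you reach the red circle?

turn right 66°, forward 7.3 m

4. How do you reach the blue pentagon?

turn right 48°, forward 13.7 m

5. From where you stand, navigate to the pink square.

turn left 63°, forward 3.8 m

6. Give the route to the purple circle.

turn right 86°, forward 3.4 m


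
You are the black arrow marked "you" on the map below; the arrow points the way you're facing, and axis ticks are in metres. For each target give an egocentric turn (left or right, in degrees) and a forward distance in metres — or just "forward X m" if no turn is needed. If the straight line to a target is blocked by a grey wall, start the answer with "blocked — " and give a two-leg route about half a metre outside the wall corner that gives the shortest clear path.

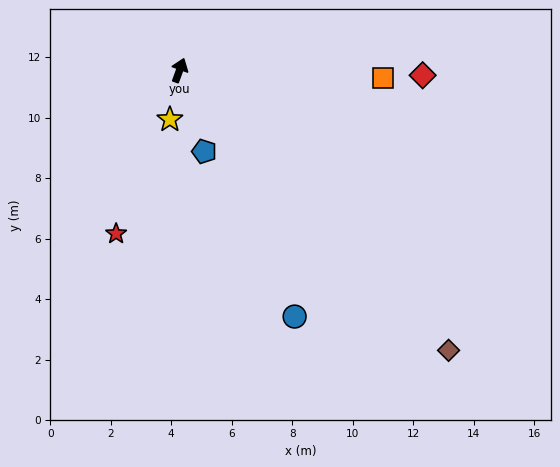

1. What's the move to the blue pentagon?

turn right 143°, forward 2.8 m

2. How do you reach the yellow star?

turn right 171°, forward 1.7 m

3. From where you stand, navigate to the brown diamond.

turn right 116°, forward 12.8 m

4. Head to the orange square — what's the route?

turn right 72°, forward 6.7 m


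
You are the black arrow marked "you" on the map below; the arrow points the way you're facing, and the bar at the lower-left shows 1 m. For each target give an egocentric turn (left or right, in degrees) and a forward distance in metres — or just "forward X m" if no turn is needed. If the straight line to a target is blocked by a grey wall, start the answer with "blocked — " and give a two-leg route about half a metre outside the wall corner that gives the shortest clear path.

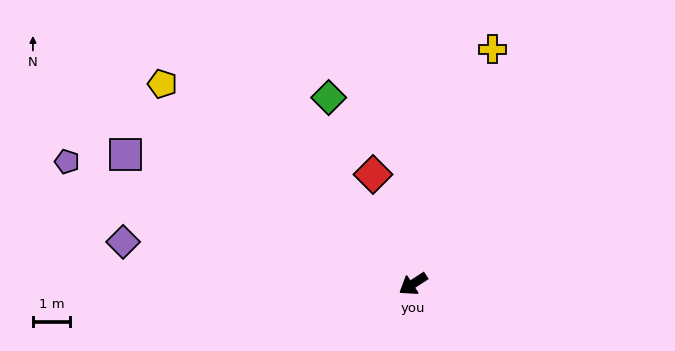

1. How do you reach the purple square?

turn right 57°, forward 8.5 m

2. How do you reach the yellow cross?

turn right 142°, forward 6.7 m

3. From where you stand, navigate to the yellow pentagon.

turn right 72°, forward 8.6 m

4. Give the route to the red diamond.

turn right 103°, forward 3.1 m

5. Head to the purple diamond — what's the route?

turn right 41°, forward 7.9 m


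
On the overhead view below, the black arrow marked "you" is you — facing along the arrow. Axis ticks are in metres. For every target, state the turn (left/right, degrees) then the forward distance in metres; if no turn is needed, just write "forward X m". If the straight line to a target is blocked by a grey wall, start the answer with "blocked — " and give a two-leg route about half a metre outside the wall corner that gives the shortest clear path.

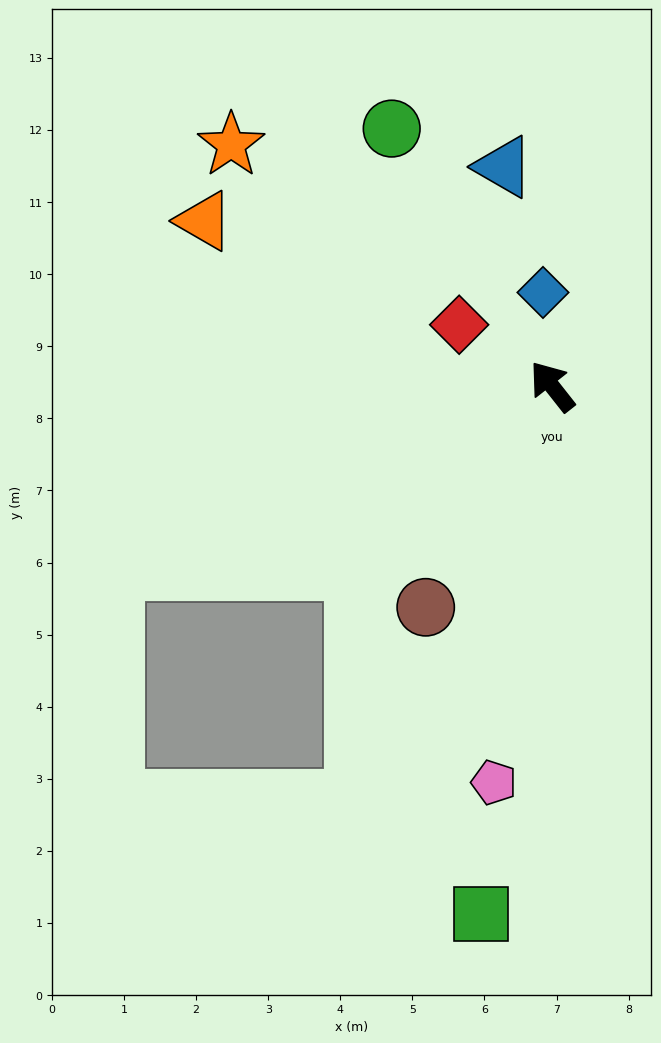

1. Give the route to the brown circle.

turn left 112°, forward 3.5 m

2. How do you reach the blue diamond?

turn right 33°, forward 1.3 m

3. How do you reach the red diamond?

turn left 18°, forward 1.5 m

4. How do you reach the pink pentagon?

turn left 133°, forward 5.6 m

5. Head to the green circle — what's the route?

turn right 6°, forward 4.2 m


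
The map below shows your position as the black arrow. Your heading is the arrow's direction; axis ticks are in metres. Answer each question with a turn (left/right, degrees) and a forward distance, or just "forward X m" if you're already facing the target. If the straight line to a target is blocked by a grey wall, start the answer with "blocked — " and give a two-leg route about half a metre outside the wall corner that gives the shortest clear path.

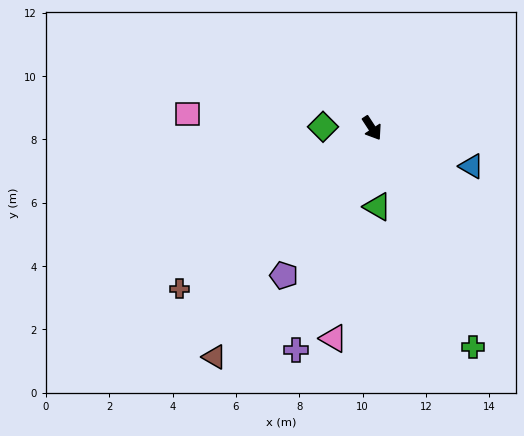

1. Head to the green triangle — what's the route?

turn right 29°, forward 2.5 m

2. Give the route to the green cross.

turn right 8°, forward 7.6 m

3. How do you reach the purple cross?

turn right 52°, forward 7.4 m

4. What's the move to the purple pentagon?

turn right 64°, forward 5.4 m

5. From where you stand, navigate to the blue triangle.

turn left 36°, forward 3.4 m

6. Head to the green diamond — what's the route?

turn right 125°, forward 1.5 m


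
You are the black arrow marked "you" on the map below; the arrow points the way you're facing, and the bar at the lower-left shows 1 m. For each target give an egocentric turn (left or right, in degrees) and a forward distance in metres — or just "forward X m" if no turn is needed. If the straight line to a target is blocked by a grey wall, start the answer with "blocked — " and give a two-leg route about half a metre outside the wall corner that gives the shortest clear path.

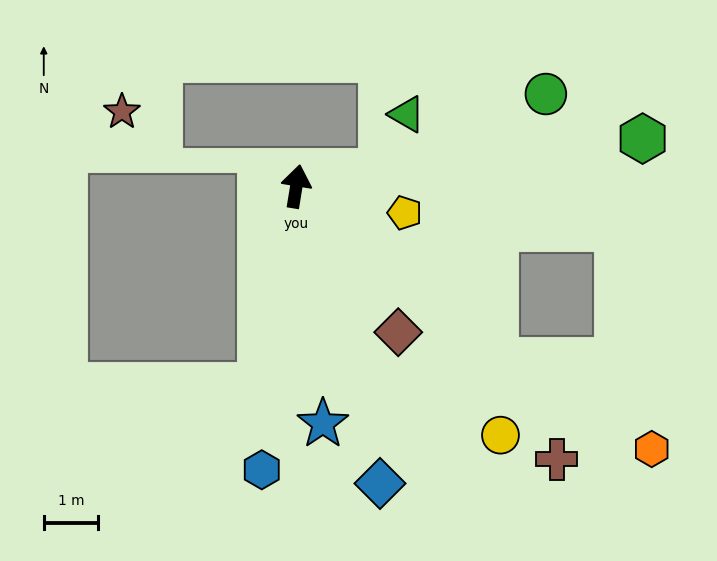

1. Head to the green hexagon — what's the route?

turn right 73°, forward 6.4 m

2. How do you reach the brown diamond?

turn right 136°, forward 3.3 m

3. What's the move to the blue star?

turn right 164°, forward 4.4 m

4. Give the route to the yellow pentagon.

turn right 95°, forward 2.0 m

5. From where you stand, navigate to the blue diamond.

turn right 155°, forward 5.6 m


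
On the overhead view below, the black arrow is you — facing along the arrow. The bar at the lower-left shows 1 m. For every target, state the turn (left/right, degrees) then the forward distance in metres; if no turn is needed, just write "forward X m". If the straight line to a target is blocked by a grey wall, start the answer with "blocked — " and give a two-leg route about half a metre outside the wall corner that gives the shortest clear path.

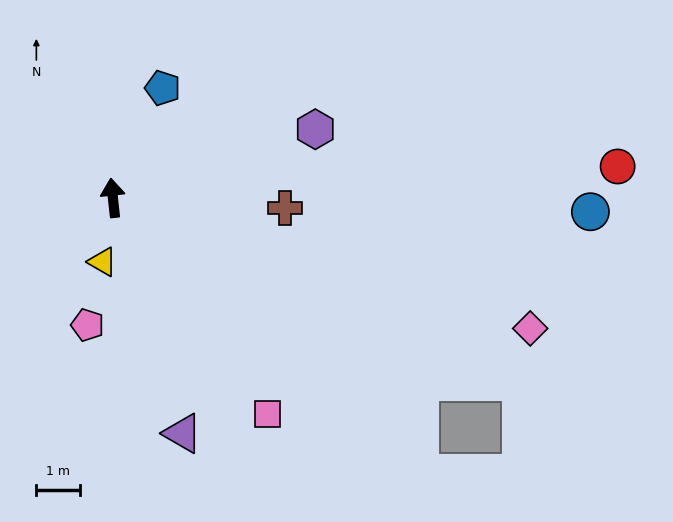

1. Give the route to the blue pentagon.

turn right 30°, forward 2.7 m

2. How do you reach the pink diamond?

turn right 113°, forward 9.9 m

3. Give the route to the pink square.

turn right 150°, forward 6.0 m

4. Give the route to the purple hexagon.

turn right 77°, forward 4.9 m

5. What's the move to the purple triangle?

turn right 170°, forward 5.6 m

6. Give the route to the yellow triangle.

turn left 165°, forward 1.5 m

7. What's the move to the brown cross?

turn right 99°, forward 3.9 m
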